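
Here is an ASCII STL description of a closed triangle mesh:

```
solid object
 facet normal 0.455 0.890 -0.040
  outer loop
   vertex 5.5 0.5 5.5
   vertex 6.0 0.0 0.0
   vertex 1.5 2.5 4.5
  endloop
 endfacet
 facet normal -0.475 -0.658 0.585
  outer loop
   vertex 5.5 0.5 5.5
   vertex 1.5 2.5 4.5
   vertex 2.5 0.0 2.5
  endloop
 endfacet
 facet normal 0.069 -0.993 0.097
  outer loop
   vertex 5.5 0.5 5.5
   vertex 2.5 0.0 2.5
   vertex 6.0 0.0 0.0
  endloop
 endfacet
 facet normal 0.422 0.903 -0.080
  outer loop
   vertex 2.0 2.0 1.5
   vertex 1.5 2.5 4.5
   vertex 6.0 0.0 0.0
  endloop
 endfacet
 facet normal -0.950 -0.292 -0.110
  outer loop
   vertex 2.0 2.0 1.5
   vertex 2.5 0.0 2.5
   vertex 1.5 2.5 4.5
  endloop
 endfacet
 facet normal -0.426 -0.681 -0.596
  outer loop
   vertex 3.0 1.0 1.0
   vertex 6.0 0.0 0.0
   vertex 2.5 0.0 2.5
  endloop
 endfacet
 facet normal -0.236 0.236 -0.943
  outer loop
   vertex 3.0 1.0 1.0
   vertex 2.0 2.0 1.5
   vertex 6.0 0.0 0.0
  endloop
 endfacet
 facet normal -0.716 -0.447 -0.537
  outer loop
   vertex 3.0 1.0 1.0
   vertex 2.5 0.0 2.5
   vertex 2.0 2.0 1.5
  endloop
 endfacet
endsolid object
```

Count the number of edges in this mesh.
12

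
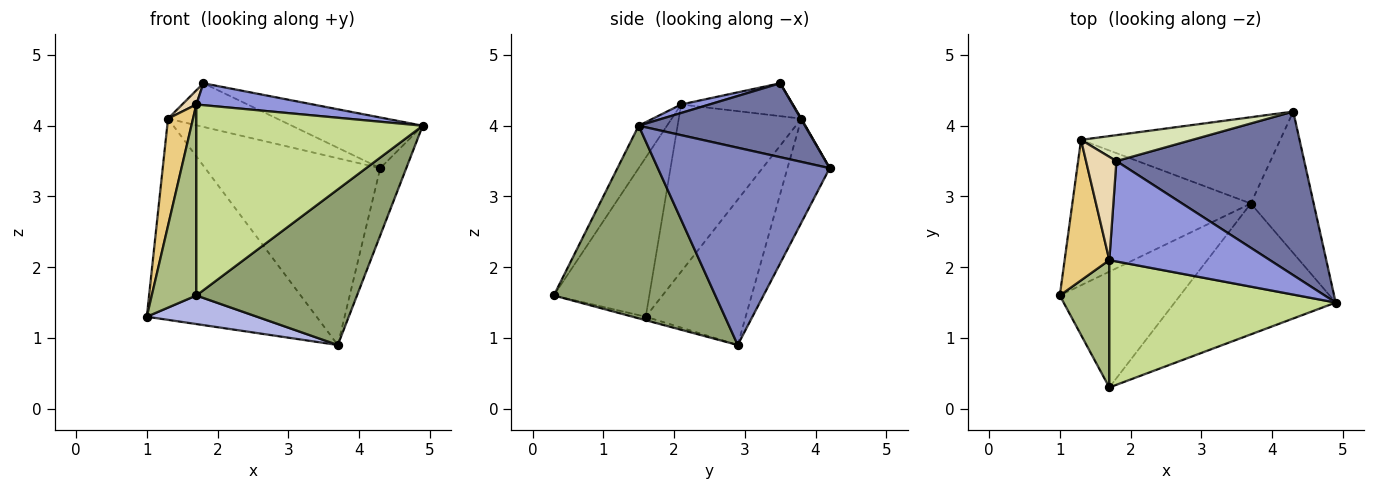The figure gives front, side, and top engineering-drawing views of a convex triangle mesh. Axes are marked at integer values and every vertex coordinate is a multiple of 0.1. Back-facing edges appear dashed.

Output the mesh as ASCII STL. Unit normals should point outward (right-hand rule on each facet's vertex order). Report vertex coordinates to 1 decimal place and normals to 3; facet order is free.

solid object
 facet normal 0.352 0.277 0.894
  outer loop
   vertex 1.8 3.5 4.6
   vertex 4.9 1.5 4.0
   vertex 4.3 4.2 3.4
  endloop
 endfacet
 facet normal 0.943 0.143 -0.301
  outer loop
   vertex 3.7 2.9 0.9
   vertex 4.3 4.2 3.4
   vertex 4.9 1.5 4.0
  endloop
 endfacet
 facet normal 0.052 -0.213 0.976
  outer loop
   vertex 1.7 2.1 4.3
   vertex 4.9 1.5 4.0
   vertex 1.8 3.5 4.6
  endloop
 endfacet
 facet normal -0.029 -0.239 -0.971
  outer loop
   vertex 1.7 0.3 1.6
   vertex 1.0 1.6 1.3
   vertex 3.7 2.9 0.9
  endloop
 endfacet
 facet normal 0.610 -0.607 -0.510
  outer loop
   vertex 1.7 0.3 1.6
   vertex 3.7 2.9 0.9
   vertex 4.9 1.5 4.0
  endloop
 endfacet
 facet normal -0.872 -0.407 0.271
  outer loop
   vertex 1.7 0.3 1.6
   vertex 1.7 2.1 4.3
   vertex 1.0 1.6 1.3
  endloop
 endfacet
 facet normal -0.103 -0.828 0.552
  outer loop
   vertex 1.7 0.3 1.6
   vertex 4.9 1.5 4.0
   vertex 1.7 2.1 4.3
  endloop
 endfacet
 facet normal 0.005 0.860 0.511
  outer loop
   vertex 1.3 3.8 4.1
   vertex 1.8 3.5 4.6
   vertex 4.3 4.2 3.4
  endloop
 endfacet
 facet normal -0.214 0.887 -0.410
  outer loop
   vertex 1.3 3.8 4.1
   vertex 4.3 4.2 3.4
   vertex 3.7 2.9 0.9
  endloop
 endfacet
 facet normal -0.431 0.732 -0.529
  outer loop
   vertex 1.3 3.8 4.1
   vertex 3.7 2.9 0.9
   vertex 1.0 1.6 1.3
  endloop
 endfacet
 facet normal -0.948 -0.193 0.253
  outer loop
   vertex 1.3 3.8 4.1
   vertex 1.0 1.6 1.3
   vertex 1.7 2.1 4.3
  endloop
 endfacet
 facet normal -0.731 -0.093 0.676
  outer loop
   vertex 1.3 3.8 4.1
   vertex 1.7 2.1 4.3
   vertex 1.8 3.5 4.6
  endloop
 endfacet
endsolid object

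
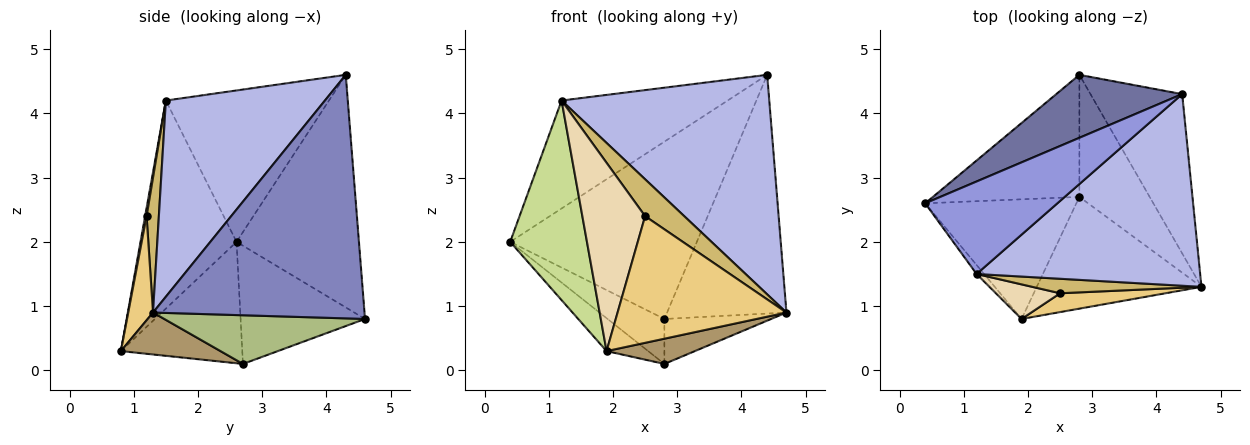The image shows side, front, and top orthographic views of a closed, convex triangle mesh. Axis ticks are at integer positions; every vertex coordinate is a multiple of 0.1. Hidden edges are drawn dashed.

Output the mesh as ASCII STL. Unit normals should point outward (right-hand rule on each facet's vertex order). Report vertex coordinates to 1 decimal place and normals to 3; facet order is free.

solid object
 facet normal -0.526 0.802 0.285
  outer loop
   vertex 2.8 4.6 0.8
   vertex 0.4 2.6 2.0
   vertex 4.4 4.3 4.6
  endloop
 endfacet
 facet normal 0.828 0.467 -0.312
  outer loop
   vertex 2.8 4.6 0.8
   vertex 4.4 4.3 4.6
   vertex 4.7 1.3 0.9
  endloop
 endfacet
 facet normal -0.598 0.609 0.522
  outer loop
   vertex 1.2 1.5 4.2
   vertex 4.4 4.3 4.6
   vertex 0.4 2.6 2.0
  endloop
 endfacet
 facet normal 0.500 -0.653 0.570
  outer loop
   vertex 1.2 1.5 4.2
   vertex 4.7 1.3 0.9
   vertex 4.4 4.3 4.6
  endloop
 endfacet
 facet normal -0.604 0.276 -0.748
  outer loop
   vertex 2.8 2.7 0.1
   vertex 0.4 2.6 2.0
   vertex 2.8 4.6 0.8
  endloop
 endfacet
 facet normal 0.545 0.290 -0.787
  outer loop
   vertex 2.8 2.7 0.1
   vertex 2.8 4.6 0.8
   vertex 4.7 1.3 0.9
  endloop
 endfacet
 facet normal -0.781 -0.624 -0.028
  outer loop
   vertex 1.9 0.8 0.3
   vertex 1.2 1.5 4.2
   vertex 0.4 2.6 2.0
  endloop
 endfacet
 facet normal -0.612 0.210 -0.762
  outer loop
   vertex 1.9 0.8 0.3
   vertex 0.4 2.6 2.0
   vertex 2.8 2.7 0.1
  endloop
 endfacet
 facet normal 0.241 -0.214 -0.947
  outer loop
   vertex 1.9 0.8 0.3
   vertex 2.8 2.7 0.1
   vertex 4.7 1.3 0.9
  endloop
 endfacet
 facet normal 0.280 -0.893 0.351
  outer loop
   vertex 2.5 1.2 2.4
   vertex 4.7 1.3 0.9
   vertex 1.2 1.5 4.2
  endloop
 endfacet
 facet normal 0.144 -0.979 0.145
  outer loop
   vertex 2.5 1.2 2.4
   vertex 1.9 0.8 0.3
   vertex 4.7 1.3 0.9
  endloop
 endfacet
 facet normal 0.023 -0.983 0.181
  outer loop
   vertex 2.5 1.2 2.4
   vertex 1.2 1.5 4.2
   vertex 1.9 0.8 0.3
  endloop
 endfacet
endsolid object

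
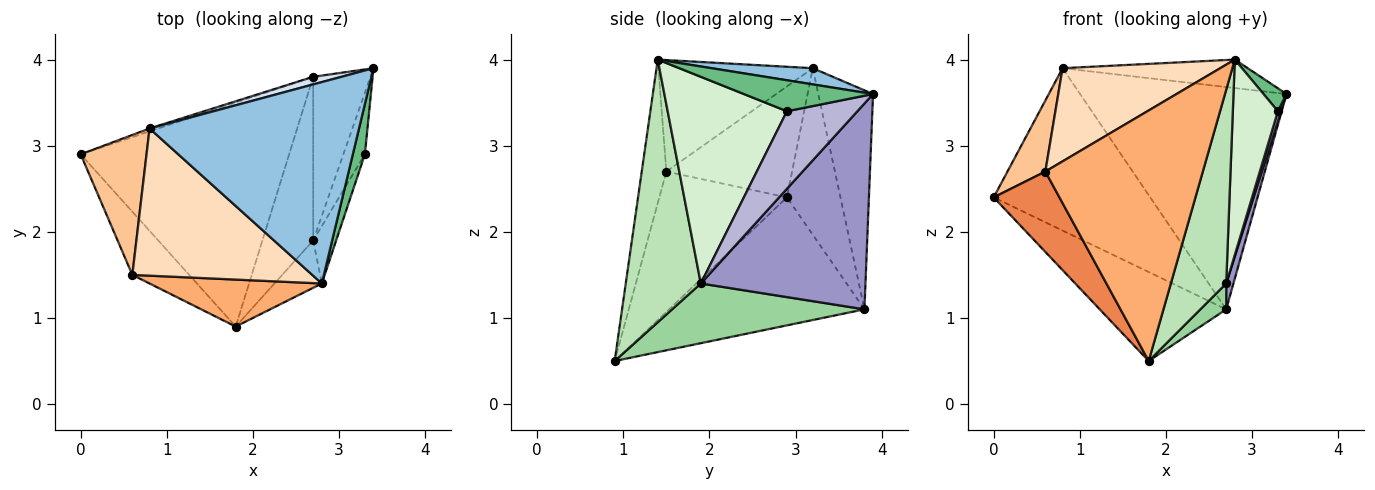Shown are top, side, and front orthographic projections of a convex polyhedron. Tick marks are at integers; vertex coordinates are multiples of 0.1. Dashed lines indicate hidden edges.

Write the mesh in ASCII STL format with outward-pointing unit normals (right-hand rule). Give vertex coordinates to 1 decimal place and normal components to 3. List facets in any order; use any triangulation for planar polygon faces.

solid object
 facet normal -0.496 0.321 -0.807
  outer loop
   vertex 2.7 3.8 1.1
   vertex 1.8 0.9 0.5
   vertex 0.0 2.9 2.4
  endloop
 endfacet
 facet normal 0.076 0.140 0.987
  outer loop
   vertex 0.8 3.2 3.9
   vertex 2.8 1.4 4.0
   vertex 3.4 3.9 3.6
  endloop
 endfacet
 facet normal -0.323 0.946 -0.017
  outer loop
   vertex 0.8 3.2 3.9
   vertex 2.7 3.8 1.1
   vertex 0.0 2.9 2.4
  endloop
 endfacet
 facet normal -0.256 0.966 0.033
  outer loop
   vertex 0.8 3.2 3.9
   vertex 3.4 3.9 3.6
   vertex 2.7 3.8 1.1
  endloop
 endfacet
 facet normal -0.836 -0.431 -0.339
  outer loop
   vertex 0.6 1.5 2.7
   vertex 0.0 2.9 2.4
   vertex 1.8 0.9 0.5
  endloop
 endfacet
 facet normal -0.152 -0.971 0.182
  outer loop
   vertex 0.6 1.5 2.7
   vertex 1.8 0.9 0.5
   vertex 2.8 1.4 4.0
  endloop
 endfacet
 facet normal -0.832 -0.251 0.494
  outer loop
   vertex 0.6 1.5 2.7
   vertex 0.8 3.2 3.9
   vertex 0.0 2.9 2.4
  endloop
 endfacet
 facet normal -0.464 -0.474 0.749
  outer loop
   vertex 0.6 1.5 2.7
   vertex 2.8 1.4 4.0
   vertex 0.8 3.2 3.9
  endloop
 endfacet
 facet normal 0.919 -0.163 0.358
  outer loop
   vertex 3.3 2.9 3.4
   vertex 3.4 3.9 3.6
   vertex 2.8 1.4 4.0
  endloop
 endfacet
 facet normal 0.758 -0.102 -0.645
  outer loop
   vertex 2.7 1.9 1.4
   vertex 1.8 0.9 0.5
   vertex 2.7 3.8 1.1
  endloop
 endfacet
 facet normal 0.796 -0.587 -0.144
  outer loop
   vertex 2.7 1.9 1.4
   vertex 2.8 1.4 4.0
   vertex 1.8 0.9 0.5
  endloop
 endfacet
 facet normal 0.930 -0.352 -0.103
  outer loop
   vertex 2.7 1.9 1.4
   vertex 3.3 2.9 3.4
   vertex 2.8 1.4 4.0
  endloop
 endfacet
 facet normal 0.963 -0.042 -0.268
  outer loop
   vertex 2.7 1.9 1.4
   vertex 2.7 3.8 1.1
   vertex 3.4 3.9 3.6
  endloop
 endfacet
 facet normal 0.963 -0.043 -0.267
  outer loop
   vertex 2.7 1.9 1.4
   vertex 3.4 3.9 3.6
   vertex 3.3 2.9 3.4
  endloop
 endfacet
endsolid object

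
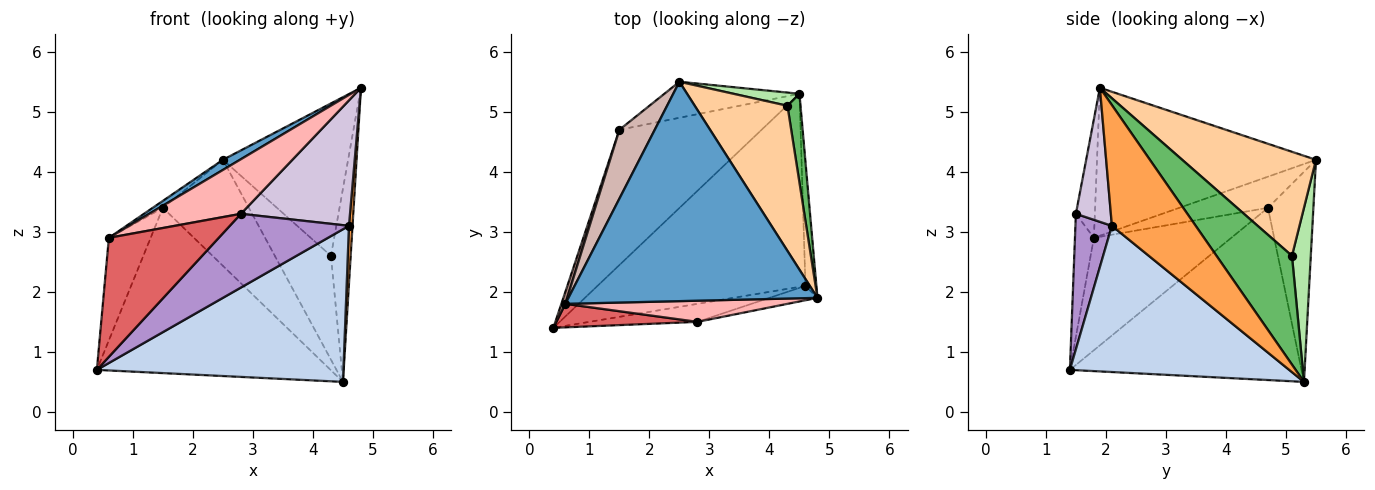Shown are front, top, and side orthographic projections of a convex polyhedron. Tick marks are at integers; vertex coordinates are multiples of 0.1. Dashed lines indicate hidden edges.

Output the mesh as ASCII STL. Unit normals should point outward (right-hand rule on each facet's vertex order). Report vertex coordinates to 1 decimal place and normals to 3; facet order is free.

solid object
 facet normal -0.510 -0.040 0.859
  outer loop
   vertex 0.6 1.8 2.9
   vertex 4.8 1.9 5.4
   vertex 2.5 5.5 4.2
  endloop
 endfacet
 facet normal 0.483 -0.543 -0.687
  outer loop
   vertex 4.6 2.1 3.1
   vertex 0.4 1.4 0.7
   vertex 4.5 5.3 0.5
  endloop
 endfacet
 facet normal 0.995 -0.042 -0.090
  outer loop
   vertex 4.6 2.1 3.1
   vertex 4.5 5.3 0.5
   vertex 4.8 1.9 5.4
  endloop
 endfacet
 facet normal 0.612 0.573 0.545
  outer loop
   vertex 4.3 5.1 2.6
   vertex 2.5 5.5 4.2
   vertex 4.8 1.9 5.4
  endloop
 endfacet
 facet normal 0.961 0.251 0.115
  outer loop
   vertex 4.3 5.1 2.6
   vertex 4.8 1.9 5.4
   vertex 4.5 5.3 0.5
  endloop
 endfacet
 facet normal 0.316 0.941 0.120
  outer loop
   vertex 4.3 5.1 2.6
   vertex 4.5 5.3 0.5
   vertex 2.5 5.5 4.2
  endloop
 endfacet
 facet normal -0.167 -0.967 0.191
  outer loop
   vertex 2.8 1.5 3.3
   vertex 0.6 1.8 2.9
   vertex 0.4 1.4 0.7
  endloop
 endfacet
 facet normal -0.189 -0.916 0.355
  outer loop
   vertex 2.8 1.5 3.3
   vertex 4.8 1.9 5.4
   vertex 0.6 1.8 2.9
  endloop
 endfacet
 facet normal 0.285 -0.931 -0.227
  outer loop
   vertex 2.8 1.5 3.3
   vertex 0.4 1.4 0.7
   vertex 4.6 2.1 3.1
  endloop
 endfacet
 facet normal 0.303 -0.947 -0.109
  outer loop
   vertex 2.8 1.5 3.3
   vertex 4.6 2.1 3.1
   vertex 4.8 1.9 5.4
  endloop
 endfacet
 facet normal -0.956 0.291 0.034
  outer loop
   vertex 1.5 4.7 3.4
   vertex 0.4 1.4 0.7
   vertex 0.6 1.8 2.9
  endloop
 endfacet
 facet normal -0.659 0.076 0.748
  outer loop
   vertex 1.5 4.7 3.4
   vertex 0.6 1.8 2.9
   vertex 2.5 5.5 4.2
  endloop
 endfacet
 facet normal -0.609 0.614 -0.503
  outer loop
   vertex 1.5 4.7 3.4
   vertex 4.5 5.3 0.5
   vertex 0.4 1.4 0.7
  endloop
 endfacet
 facet normal -0.447 0.847 -0.288
  outer loop
   vertex 1.5 4.7 3.4
   vertex 2.5 5.5 4.2
   vertex 4.5 5.3 0.5
  endloop
 endfacet
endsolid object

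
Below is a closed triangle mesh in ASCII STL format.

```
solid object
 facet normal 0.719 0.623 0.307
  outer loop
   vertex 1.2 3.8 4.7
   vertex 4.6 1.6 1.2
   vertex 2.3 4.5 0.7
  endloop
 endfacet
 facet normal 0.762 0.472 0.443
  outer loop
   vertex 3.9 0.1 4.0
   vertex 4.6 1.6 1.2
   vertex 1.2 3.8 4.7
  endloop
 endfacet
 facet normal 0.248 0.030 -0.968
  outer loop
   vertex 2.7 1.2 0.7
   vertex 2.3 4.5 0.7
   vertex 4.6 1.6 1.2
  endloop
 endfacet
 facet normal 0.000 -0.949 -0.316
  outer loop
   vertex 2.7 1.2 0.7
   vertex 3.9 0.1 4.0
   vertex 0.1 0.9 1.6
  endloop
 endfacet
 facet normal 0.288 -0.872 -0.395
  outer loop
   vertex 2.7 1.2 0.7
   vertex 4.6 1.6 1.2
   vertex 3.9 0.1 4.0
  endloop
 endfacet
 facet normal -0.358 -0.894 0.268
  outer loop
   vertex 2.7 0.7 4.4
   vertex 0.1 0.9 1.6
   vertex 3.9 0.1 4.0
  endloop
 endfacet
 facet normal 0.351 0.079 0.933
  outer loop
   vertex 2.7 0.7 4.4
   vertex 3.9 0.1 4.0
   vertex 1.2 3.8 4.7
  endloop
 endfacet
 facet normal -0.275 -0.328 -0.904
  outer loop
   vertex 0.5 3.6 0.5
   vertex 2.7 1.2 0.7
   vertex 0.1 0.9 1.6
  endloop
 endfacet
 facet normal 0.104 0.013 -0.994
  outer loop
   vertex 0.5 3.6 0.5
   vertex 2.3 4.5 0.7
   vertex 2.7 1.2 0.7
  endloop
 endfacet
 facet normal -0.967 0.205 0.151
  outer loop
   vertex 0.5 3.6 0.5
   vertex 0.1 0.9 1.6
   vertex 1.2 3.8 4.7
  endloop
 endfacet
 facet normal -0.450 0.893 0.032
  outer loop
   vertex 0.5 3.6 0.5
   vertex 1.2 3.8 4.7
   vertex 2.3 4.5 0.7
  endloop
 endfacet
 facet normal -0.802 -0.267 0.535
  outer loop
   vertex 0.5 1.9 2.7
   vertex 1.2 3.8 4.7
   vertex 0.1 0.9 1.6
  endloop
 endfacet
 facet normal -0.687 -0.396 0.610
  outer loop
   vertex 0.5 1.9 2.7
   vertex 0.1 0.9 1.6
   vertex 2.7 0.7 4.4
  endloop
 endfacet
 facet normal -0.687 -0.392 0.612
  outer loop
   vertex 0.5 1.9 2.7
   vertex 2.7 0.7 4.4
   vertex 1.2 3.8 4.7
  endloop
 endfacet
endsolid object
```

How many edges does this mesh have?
21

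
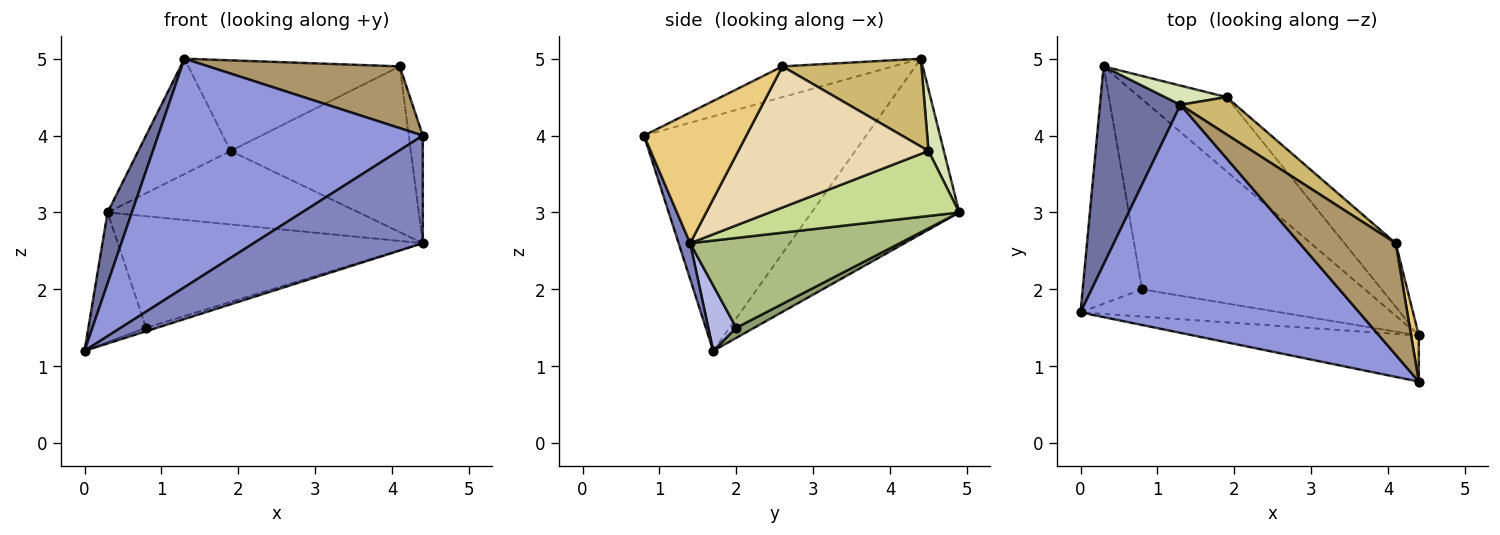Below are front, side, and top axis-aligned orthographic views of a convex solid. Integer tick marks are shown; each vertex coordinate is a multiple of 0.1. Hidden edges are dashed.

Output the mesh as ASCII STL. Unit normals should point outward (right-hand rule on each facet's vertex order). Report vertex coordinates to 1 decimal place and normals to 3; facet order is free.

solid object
 facet normal -0.899 -0.148 0.413
  outer loop
   vertex 1.3 4.4 5.0
   vertex 0.3 4.9 3.0
   vertex 0.0 1.7 1.2
  endloop
 endfacet
 facet normal 0.063 -0.917 -0.393
  outer loop
   vertex 4.4 0.8 4.0
   vertex 0.0 1.7 1.2
   vertex 4.4 1.4 2.6
  endloop
 endfacet
 facet normal -0.511 -0.609 0.607
  outer loop
   vertex 4.4 0.8 4.0
   vertex 1.3 4.4 5.0
   vertex 0.0 1.7 1.2
  endloop
 endfacet
 facet normal 0.308 0.121 -0.944
  outer loop
   vertex 0.8 2.0 1.5
   vertex 4.4 1.4 2.6
   vertex 0.0 1.7 1.2
  endloop
 endfacet
 facet normal 0.148 0.474 -0.868
  outer loop
   vertex 0.8 2.0 1.5
   vertex 0.0 1.7 1.2
   vertex 0.3 4.9 3.0
  endloop
 endfacet
 facet normal 0.329 0.478 -0.815
  outer loop
   vertex 0.8 2.0 1.5
   vertex 0.3 4.9 3.0
   vertex 4.4 1.4 2.6
  endloop
 endfacet
 facet normal 0.469 0.621 -0.628
  outer loop
   vertex 1.9 4.5 3.8
   vertex 4.4 1.4 2.6
   vertex 0.3 4.9 3.0
  endloop
 endfacet
 facet normal 0.162 0.973 0.162
  outer loop
   vertex 1.9 4.5 3.8
   vertex 0.3 4.9 3.0
   vertex 1.3 4.4 5.0
  endloop
 endfacet
 facet normal -0.270 -0.466 0.843
  outer loop
   vertex 4.1 2.6 4.9
   vertex 1.3 4.4 5.0
   vertex 4.4 0.8 4.0
  endloop
 endfacet
 facet normal 0.519 0.790 0.326
  outer loop
   vertex 4.1 2.6 4.9
   vertex 1.9 4.5 3.8
   vertex 1.3 4.4 5.0
  endloop
 endfacet
 facet normal 0.989 0.136 0.058
  outer loop
   vertex 4.1 2.6 4.9
   vertex 4.4 0.8 4.0
   vertex 4.4 1.4 2.6
  endloop
 endfacet
 facet normal 0.702 0.665 -0.255
  outer loop
   vertex 4.1 2.6 4.9
   vertex 4.4 1.4 2.6
   vertex 1.9 4.5 3.8
  endloop
 endfacet
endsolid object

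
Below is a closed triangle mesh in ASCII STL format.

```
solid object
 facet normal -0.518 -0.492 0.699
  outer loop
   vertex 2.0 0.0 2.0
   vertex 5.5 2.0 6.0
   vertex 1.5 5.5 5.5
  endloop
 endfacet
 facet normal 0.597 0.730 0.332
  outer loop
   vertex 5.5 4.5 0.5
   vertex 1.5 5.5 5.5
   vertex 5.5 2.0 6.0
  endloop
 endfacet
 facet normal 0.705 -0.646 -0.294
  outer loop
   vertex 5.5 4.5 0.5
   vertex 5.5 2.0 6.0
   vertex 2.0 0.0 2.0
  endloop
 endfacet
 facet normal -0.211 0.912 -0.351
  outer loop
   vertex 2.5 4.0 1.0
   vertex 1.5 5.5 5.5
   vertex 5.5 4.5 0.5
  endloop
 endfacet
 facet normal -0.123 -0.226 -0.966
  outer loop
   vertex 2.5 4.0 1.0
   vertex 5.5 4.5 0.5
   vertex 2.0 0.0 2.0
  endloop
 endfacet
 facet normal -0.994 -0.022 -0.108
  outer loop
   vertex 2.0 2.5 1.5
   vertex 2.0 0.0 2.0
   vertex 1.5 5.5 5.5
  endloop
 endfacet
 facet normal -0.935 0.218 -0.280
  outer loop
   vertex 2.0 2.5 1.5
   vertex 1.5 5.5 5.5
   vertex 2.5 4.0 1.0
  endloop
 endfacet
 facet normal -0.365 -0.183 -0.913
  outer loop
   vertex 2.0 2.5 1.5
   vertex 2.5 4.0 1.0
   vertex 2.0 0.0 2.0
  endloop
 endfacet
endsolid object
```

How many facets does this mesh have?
8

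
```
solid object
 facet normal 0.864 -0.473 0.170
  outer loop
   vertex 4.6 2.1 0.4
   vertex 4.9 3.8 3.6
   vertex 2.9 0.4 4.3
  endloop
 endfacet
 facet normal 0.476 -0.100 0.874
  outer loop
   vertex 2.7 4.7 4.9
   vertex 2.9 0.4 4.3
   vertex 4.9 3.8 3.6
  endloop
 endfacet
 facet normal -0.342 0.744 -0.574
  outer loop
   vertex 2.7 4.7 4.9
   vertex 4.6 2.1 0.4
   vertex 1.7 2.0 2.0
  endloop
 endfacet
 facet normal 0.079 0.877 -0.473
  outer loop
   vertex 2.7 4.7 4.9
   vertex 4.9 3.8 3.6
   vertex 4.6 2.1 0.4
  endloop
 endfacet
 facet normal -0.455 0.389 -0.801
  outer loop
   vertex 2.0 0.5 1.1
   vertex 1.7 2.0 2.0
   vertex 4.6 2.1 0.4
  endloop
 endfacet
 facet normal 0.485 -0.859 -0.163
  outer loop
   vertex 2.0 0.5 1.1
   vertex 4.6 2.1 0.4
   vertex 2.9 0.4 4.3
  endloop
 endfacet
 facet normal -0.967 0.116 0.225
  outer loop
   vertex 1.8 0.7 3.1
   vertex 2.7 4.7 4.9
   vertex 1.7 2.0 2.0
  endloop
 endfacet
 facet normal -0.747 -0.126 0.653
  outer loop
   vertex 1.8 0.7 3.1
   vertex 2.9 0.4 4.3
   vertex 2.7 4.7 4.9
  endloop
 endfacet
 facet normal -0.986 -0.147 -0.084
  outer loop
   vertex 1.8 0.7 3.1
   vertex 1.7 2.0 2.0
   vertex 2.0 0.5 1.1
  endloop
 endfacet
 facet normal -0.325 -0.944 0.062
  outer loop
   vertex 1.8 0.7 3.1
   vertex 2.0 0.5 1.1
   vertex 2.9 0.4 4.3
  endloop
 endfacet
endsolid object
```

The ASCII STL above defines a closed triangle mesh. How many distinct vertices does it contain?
7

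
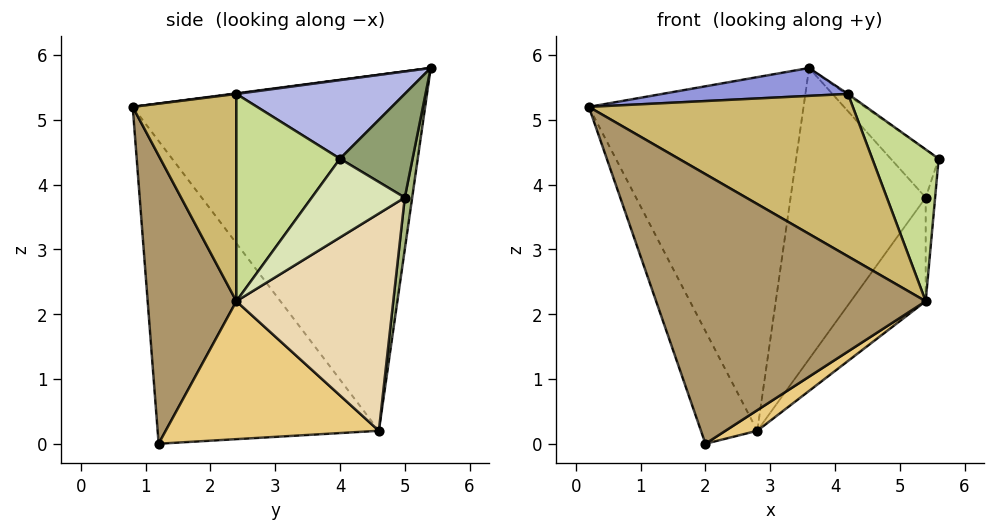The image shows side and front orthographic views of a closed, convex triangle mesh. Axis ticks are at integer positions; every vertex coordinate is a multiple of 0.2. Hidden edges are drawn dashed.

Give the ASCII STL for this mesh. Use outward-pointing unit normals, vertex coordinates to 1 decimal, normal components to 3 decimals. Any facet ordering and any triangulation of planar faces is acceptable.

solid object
 facet normal -0.806 0.592 0.031
  outer loop
   vertex 2.8 4.6 0.2
   vertex 0.2 0.8 5.2
   vertex 3.6 5.4 5.8
  endloop
 endfacet
 facet normal -0.924 0.235 -0.302
  outer loop
   vertex 2.8 4.6 0.2
   vertex 2.0 1.2 0.0
   vertex 0.2 0.8 5.2
  endloop
 endfacet
 facet normal 0.003 -0.132 0.991
  outer loop
   vertex 4.2 2.4 5.4
   vertex 3.6 5.4 5.8
   vertex 0.2 0.8 5.2
  endloop
 endfacet
 facet normal 0.576 0.006 0.817
  outer loop
   vertex 4.2 2.4 5.4
   vertex 5.6 4.0 4.4
   vertex 3.6 5.4 5.8
  endloop
 endfacet
 facet normal 0.703 0.464 0.539
  outer loop
   vertex 5.4 5.0 3.8
   vertex 3.6 5.4 5.8
   vertex 5.6 4.0 4.4
  endloop
 endfacet
 facet normal 0.054 0.987 -0.149
  outer loop
   vertex 5.4 5.0 3.8
   vertex 2.8 4.6 0.2
   vertex 3.6 5.4 5.8
  endloop
 endfacet
 facet normal 0.803 -0.514 0.301
  outer loop
   vertex 5.4 2.4 2.2
   vertex 5.6 4.0 4.4
   vertex 4.2 2.4 5.4
  endloop
 endfacet
 facet normal 0.982 0.099 -0.162
  outer loop
   vertex 5.4 2.4 2.2
   vertex 5.4 5.0 3.8
   vertex 5.6 4.0 4.4
  endloop
 endfacet
 facet normal 0.312 -0.949 0.035
  outer loop
   vertex 5.4 2.4 2.2
   vertex 0.2 0.8 5.2
   vertex 2.0 1.2 0.0
  endloop
 endfacet
 facet normal 0.362 -0.922 0.136
  outer loop
   vertex 5.4 2.4 2.2
   vertex 4.2 2.4 5.4
   vertex 0.2 0.8 5.2
  endloop
 endfacet
 facet normal 0.562 -0.084 -0.823
  outer loop
   vertex 5.4 2.4 2.2
   vertex 2.0 1.2 0.0
   vertex 2.8 4.6 0.2
  endloop
 endfacet
 facet normal 0.740 0.353 -0.573
  outer loop
   vertex 5.4 2.4 2.2
   vertex 2.8 4.6 0.2
   vertex 5.4 5.0 3.8
  endloop
 endfacet
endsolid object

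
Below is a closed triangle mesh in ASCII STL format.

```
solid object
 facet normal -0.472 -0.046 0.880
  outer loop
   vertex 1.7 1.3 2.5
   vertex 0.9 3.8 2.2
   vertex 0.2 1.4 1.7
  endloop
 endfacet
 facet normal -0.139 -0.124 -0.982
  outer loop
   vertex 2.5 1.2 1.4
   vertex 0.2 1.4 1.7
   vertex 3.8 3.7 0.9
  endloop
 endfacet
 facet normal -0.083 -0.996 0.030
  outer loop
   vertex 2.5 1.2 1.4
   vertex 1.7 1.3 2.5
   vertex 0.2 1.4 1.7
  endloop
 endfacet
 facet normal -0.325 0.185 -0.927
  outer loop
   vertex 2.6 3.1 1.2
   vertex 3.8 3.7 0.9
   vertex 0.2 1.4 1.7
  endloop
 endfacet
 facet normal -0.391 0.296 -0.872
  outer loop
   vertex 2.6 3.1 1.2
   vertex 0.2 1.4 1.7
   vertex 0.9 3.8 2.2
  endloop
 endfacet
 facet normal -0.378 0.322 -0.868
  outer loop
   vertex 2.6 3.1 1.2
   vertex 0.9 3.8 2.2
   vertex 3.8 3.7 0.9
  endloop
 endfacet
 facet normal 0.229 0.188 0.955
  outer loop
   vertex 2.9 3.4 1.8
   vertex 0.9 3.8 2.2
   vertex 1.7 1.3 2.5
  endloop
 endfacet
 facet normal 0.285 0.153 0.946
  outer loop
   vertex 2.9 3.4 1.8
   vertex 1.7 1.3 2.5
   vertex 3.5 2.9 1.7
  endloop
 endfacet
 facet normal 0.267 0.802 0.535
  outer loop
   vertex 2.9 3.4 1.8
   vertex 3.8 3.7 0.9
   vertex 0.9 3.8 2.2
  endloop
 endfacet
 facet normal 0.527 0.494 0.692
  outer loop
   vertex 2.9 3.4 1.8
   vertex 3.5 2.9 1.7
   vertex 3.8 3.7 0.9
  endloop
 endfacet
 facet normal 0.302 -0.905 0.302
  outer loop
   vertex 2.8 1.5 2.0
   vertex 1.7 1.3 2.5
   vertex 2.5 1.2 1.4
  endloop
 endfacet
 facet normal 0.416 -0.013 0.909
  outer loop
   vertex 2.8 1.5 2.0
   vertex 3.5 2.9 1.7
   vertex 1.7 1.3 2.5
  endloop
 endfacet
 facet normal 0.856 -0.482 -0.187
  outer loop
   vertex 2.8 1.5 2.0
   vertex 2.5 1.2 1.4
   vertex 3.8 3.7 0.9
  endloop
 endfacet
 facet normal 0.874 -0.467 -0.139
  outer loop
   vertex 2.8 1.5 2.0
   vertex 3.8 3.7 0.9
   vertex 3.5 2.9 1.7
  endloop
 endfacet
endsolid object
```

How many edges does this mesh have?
21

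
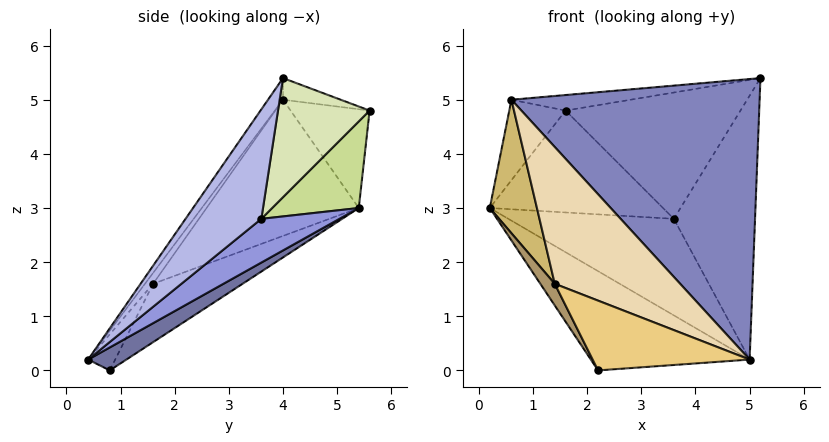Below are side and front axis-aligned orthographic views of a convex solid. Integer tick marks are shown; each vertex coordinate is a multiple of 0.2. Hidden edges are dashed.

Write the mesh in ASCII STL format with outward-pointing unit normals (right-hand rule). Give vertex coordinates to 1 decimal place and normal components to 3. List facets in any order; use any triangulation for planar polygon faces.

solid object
 facet normal 0.140 0.583 -0.800
  outer loop
   vertex 5.0 0.4 0.2
   vertex 2.2 0.8 0.0
   vertex 0.2 5.4 3.0
  endloop
 endfacet
 facet normal -0.050 -0.820 0.570
  outer loop
   vertex 0.6 4.0 5.0
   vertex 5.0 0.4 0.2
   vertex 5.2 4.0 5.4
  endloop
 endfacet
 facet normal 0.320 0.678 -0.662
  outer loop
   vertex 3.6 3.6 2.8
   vertex 5.0 0.4 0.2
   vertex 0.2 5.4 3.0
  endloop
 endfacet
 facet normal 0.602 0.645 -0.470
  outer loop
   vertex 3.6 3.6 2.8
   vertex 5.2 4.0 5.4
   vertex 5.0 0.4 0.2
  endloop
 endfacet
 facet normal -0.708 0.504 0.495
  outer loop
   vertex 1.6 5.6 4.8
   vertex 0.2 5.4 3.0
   vertex 0.6 4.0 5.0
  endloop
 endfacet
 facet normal -0.085 0.176 0.981
  outer loop
   vertex 1.6 5.6 4.8
   vertex 0.6 4.0 5.0
   vertex 5.2 4.0 5.4
  endloop
 endfacet
 facet normal 0.408 0.816 -0.408
  outer loop
   vertex 1.6 5.6 4.8
   vertex 3.6 3.6 2.8
   vertex 0.2 5.4 3.0
  endloop
 endfacet
 facet normal 0.428 0.816 -0.389
  outer loop
   vertex 1.6 5.6 4.8
   vertex 5.2 4.0 5.4
   vertex 3.6 3.6 2.8
  endloop
 endfacet
 facet normal -0.912 -0.147 -0.383
  outer loop
   vertex 1.4 1.6 1.6
   vertex 0.2 5.4 3.0
   vertex 2.2 0.8 0.0
  endloop
 endfacet
 facet normal -0.955 -0.296 -0.016
  outer loop
   vertex 1.4 1.6 1.6
   vertex 0.6 4.0 5.0
   vertex 0.2 5.4 3.0
  endloop
 endfacet
 facet normal -0.157 -0.913 0.378
  outer loop
   vertex 1.4 1.6 1.6
   vertex 2.2 0.8 0.0
   vertex 5.0 0.4 0.2
  endloop
 endfacet
 facet normal -0.053 -0.822 0.567
  outer loop
   vertex 1.4 1.6 1.6
   vertex 5.0 0.4 0.2
   vertex 0.6 4.0 5.0
  endloop
 endfacet
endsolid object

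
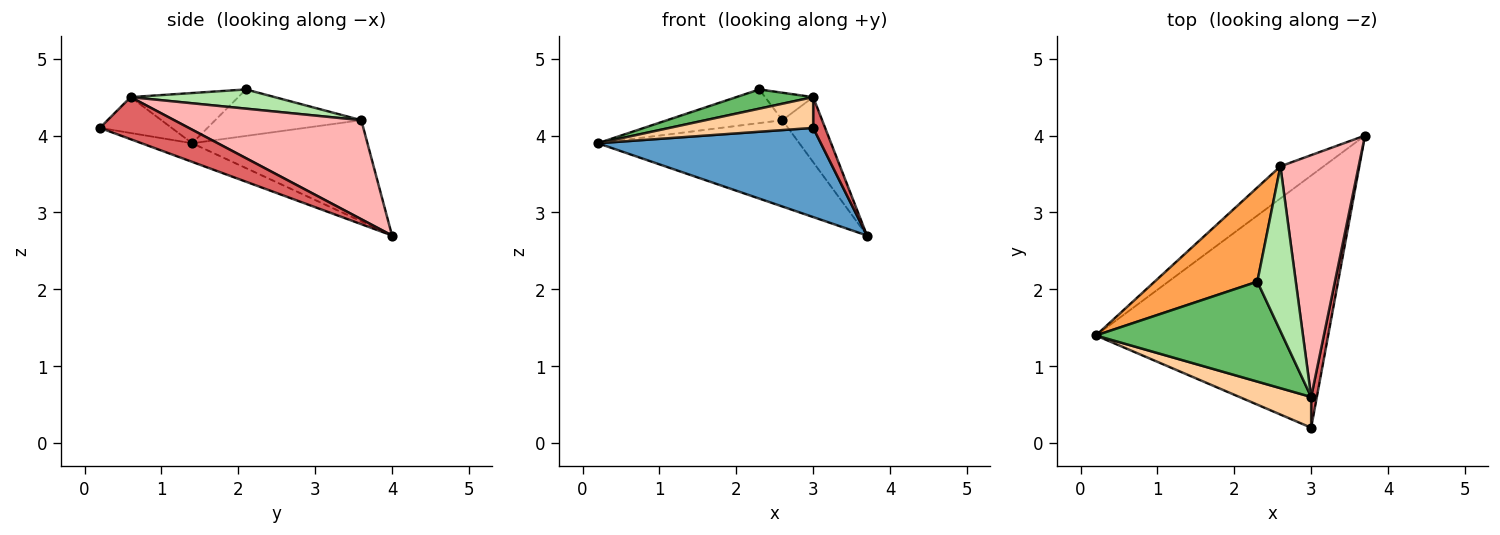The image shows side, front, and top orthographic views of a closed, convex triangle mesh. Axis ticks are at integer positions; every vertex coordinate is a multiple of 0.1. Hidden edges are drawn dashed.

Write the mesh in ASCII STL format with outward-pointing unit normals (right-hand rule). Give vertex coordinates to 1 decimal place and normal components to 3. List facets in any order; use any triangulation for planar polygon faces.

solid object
 facet normal -0.075 -0.332 -0.940
  outer loop
   vertex 3.0 0.2 4.1
   vertex 0.2 1.4 3.9
   vertex 3.7 4.0 2.7
  endloop
 endfacet
 facet normal -0.632 0.726 -0.270
  outer loop
   vertex 2.6 3.6 4.2
   vertex 3.7 4.0 2.7
   vertex 0.2 1.4 3.9
  endloop
 endfacet
 facet normal -0.392 0.309 0.866
  outer loop
   vertex 2.6 3.6 4.2
   vertex 0.2 1.4 3.9
   vertex 2.3 2.1 4.6
  endloop
 endfacet
 facet normal -0.333 -0.667 0.667
  outer loop
   vertex 3.0 0.6 4.5
   vertex 0.2 1.4 3.9
   vertex 3.0 0.2 4.1
  endloop
 endfacet
 facet normal -0.256 -0.183 0.949
  outer loop
   vertex 3.0 0.6 4.5
   vertex 2.3 2.1 4.6
   vertex 0.2 1.4 3.9
  endloop
 endfacet
 facet normal 0.442 0.147 0.885
  outer loop
   vertex 3.0 0.6 4.5
   vertex 2.6 3.6 4.2
   vertex 2.3 2.1 4.6
  endloop
 endfacet
 facet normal 0.982 -0.132 0.132
  outer loop
   vertex 3.0 0.6 4.5
   vertex 3.0 0.2 4.1
   vertex 3.7 4.0 2.7
  endloop
 endfacet
 facet normal 0.774 0.164 0.611
  outer loop
   vertex 3.0 0.6 4.5
   vertex 3.7 4.0 2.7
   vertex 2.6 3.6 4.2
  endloop
 endfacet
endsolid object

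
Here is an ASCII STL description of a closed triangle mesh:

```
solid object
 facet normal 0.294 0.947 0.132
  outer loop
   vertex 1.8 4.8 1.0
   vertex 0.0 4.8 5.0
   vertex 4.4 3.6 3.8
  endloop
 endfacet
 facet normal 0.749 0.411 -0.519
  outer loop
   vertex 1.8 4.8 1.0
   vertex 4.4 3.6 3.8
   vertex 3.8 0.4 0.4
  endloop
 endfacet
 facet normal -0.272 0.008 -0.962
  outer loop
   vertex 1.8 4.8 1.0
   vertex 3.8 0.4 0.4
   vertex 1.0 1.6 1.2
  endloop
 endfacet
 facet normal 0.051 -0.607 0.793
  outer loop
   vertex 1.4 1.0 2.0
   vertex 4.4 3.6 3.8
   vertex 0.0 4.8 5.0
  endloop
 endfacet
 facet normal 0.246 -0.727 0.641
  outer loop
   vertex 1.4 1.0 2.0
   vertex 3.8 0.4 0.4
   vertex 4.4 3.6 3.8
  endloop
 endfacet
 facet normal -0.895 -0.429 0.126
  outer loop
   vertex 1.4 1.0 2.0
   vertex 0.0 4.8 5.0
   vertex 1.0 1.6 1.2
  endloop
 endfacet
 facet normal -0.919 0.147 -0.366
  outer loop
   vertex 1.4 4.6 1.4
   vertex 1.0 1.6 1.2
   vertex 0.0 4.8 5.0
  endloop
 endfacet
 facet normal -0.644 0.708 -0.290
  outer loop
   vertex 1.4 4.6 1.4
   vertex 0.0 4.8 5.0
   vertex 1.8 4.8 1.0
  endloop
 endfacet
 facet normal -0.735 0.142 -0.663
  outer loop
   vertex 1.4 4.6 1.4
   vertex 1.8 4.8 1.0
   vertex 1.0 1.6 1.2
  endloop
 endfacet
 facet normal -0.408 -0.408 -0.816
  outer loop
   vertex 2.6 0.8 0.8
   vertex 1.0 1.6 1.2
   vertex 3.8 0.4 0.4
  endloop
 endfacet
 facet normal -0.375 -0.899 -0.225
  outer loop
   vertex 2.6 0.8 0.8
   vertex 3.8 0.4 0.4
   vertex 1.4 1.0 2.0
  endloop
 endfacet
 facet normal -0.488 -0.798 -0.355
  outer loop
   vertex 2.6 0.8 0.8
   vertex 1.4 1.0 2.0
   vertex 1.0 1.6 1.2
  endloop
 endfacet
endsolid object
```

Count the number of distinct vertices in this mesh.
8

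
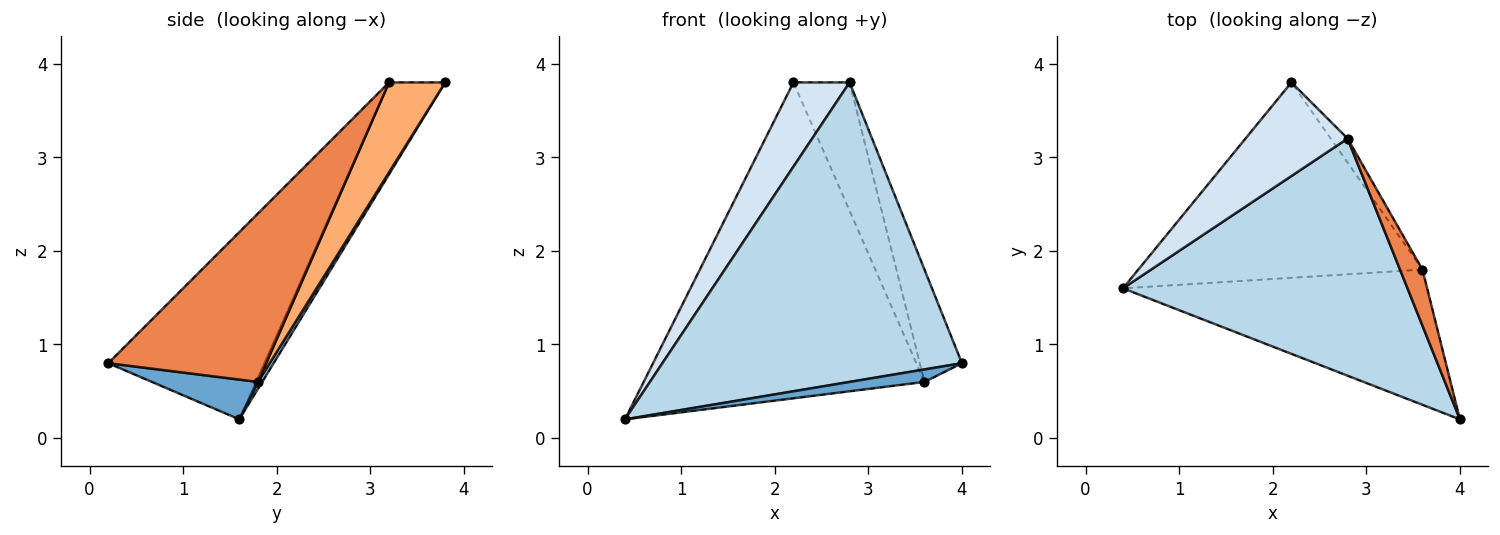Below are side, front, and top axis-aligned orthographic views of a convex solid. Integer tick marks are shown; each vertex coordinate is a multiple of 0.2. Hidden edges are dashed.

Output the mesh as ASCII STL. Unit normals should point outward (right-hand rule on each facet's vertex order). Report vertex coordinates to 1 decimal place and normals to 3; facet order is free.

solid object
 facet normal 0.129 -0.091 -0.987
  outer loop
   vertex 3.6 1.8 0.6
   vertex 4.0 0.2 0.8
   vertex 0.4 1.6 0.2
  endloop
 endfacet
 facet normal 0.013 0.850 -0.526
  outer loop
   vertex 3.6 1.8 0.6
   vertex 0.4 1.6 0.2
   vertex 2.2 3.8 3.8
  endloop
 endfacet
 facet normal -0.378 -0.726 0.575
  outer loop
   vertex 2.8 3.2 3.8
   vertex 0.4 1.6 0.2
   vertex 4.0 0.2 0.8
  endloop
 endfacet
 facet normal -0.556 -0.556 0.618
  outer loop
   vertex 2.8 3.2 3.8
   vertex 2.2 3.8 3.8
   vertex 0.4 1.6 0.2
  endloop
 endfacet
 facet normal 0.958 0.256 0.128
  outer loop
   vertex 2.8 3.2 3.8
   vertex 4.0 0.2 0.8
   vertex 3.6 1.8 0.6
  endloop
 endfacet
 facet normal 0.701 0.701 -0.131
  outer loop
   vertex 2.8 3.2 3.8
   vertex 3.6 1.8 0.6
   vertex 2.2 3.8 3.8
  endloop
 endfacet
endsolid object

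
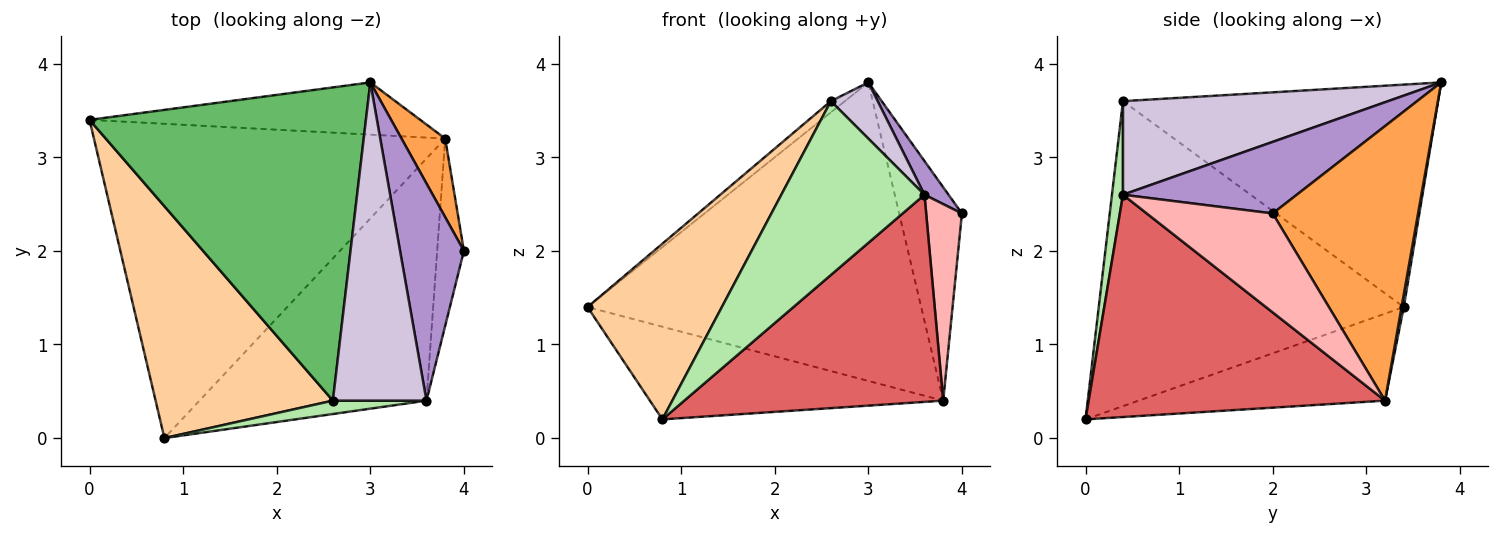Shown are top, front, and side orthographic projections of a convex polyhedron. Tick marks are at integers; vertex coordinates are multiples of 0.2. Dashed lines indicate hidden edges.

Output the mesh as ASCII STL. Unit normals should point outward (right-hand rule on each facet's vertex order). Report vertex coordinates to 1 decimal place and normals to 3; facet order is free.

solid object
 facet normal -0.231 0.275 -0.933
  outer loop
   vertex 3.8 3.2 0.4
   vertex 0.8 0.0 0.2
   vertex 0.0 3.4 1.4
  endloop
 endfacet
 facet normal 0.007 0.985 -0.172
  outer loop
   vertex 3.8 3.2 0.4
   vertex 0.0 3.4 1.4
   vertex 3.0 3.8 3.8
  endloop
 endfacet
 facet normal 0.908 0.392 0.145
  outer loop
   vertex 3.8 3.2 0.4
   vertex 3.0 3.8 3.8
   vertex 4.0 2.0 2.4
  endloop
 endfacet
 facet normal -0.808 -0.356 0.470
  outer loop
   vertex 2.6 0.4 3.6
   vertex 0.0 3.4 1.4
   vertex 0.8 0.0 0.2
  endloop
 endfacet
 facet normal -0.627 0.028 0.779
  outer loop
   vertex 2.6 0.4 3.6
   vertex 3.0 3.8 3.8
   vertex 0.0 3.4 1.4
  endloop
 endfacet
 facet normal 0.076 -0.994 0.076
  outer loop
   vertex 3.6 0.4 2.6
   vertex 2.6 0.4 3.6
   vertex 0.8 0.0 0.2
  endloop
 endfacet
 facet normal 0.597 -0.522 -0.610
  outer loop
   vertex 3.6 0.4 2.6
   vertex 0.8 0.0 0.2
   vertex 3.8 3.2 0.4
  endloop
 endfacet
 facet normal 0.931 -0.264 -0.252
  outer loop
   vertex 3.6 0.4 2.6
   vertex 3.8 3.2 0.4
   vertex 4.0 2.0 2.4
  endloop
 endfacet
 facet normal 0.742 -0.103 0.662
  outer loop
   vertex 3.6 0.4 2.6
   vertex 4.0 2.0 2.4
   vertex 3.0 3.8 3.8
  endloop
 endfacet
 facet normal 0.702 -0.124 0.702
  outer loop
   vertex 3.6 0.4 2.6
   vertex 3.0 3.8 3.8
   vertex 2.6 0.4 3.6
  endloop
 endfacet
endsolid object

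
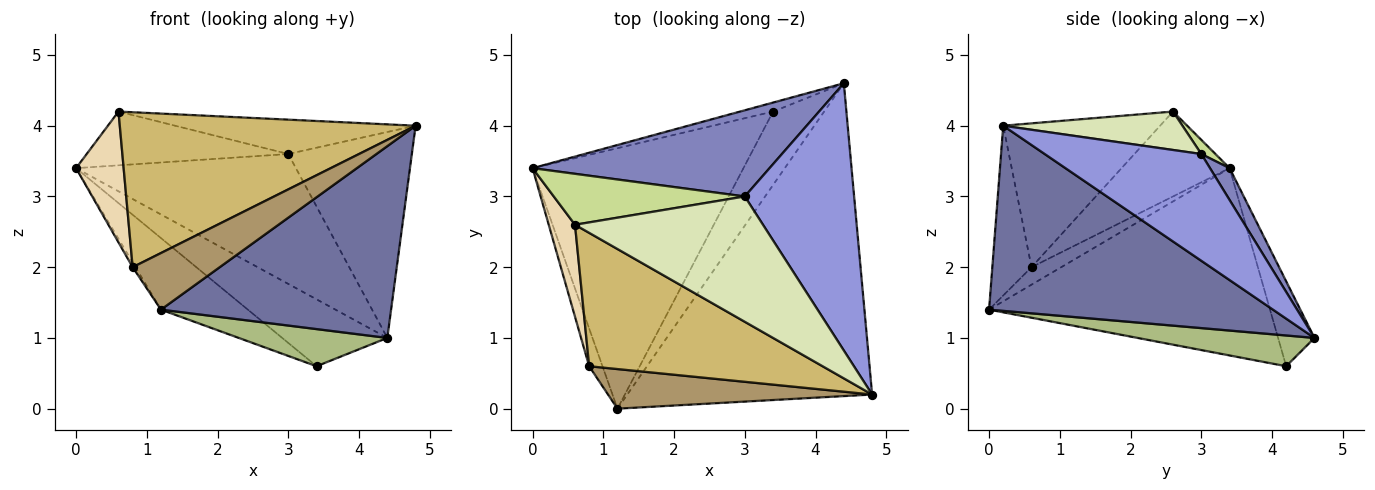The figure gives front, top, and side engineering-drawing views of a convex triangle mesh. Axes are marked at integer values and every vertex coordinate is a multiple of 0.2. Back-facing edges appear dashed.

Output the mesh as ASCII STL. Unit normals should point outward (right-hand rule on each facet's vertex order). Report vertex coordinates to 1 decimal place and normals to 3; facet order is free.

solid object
 facet normal 0.542 -0.439 -0.717
  outer loop
   vertex 1.2 0.0 1.4
   vertex 4.4 4.6 1.0
   vertex 4.8 0.2 4.0
  endloop
 endfacet
 facet normal 0.074 0.831 0.551
  outer loop
   vertex 3.0 3.0 3.6
   vertex 4.4 4.6 1.0
   vertex 0.0 3.4 3.4
  endloop
 endfacet
 facet normal 0.612 0.483 0.627
  outer loop
   vertex 3.0 3.0 3.6
   vertex 4.8 0.2 4.0
   vertex 4.4 4.6 1.0
  endloop
 endfacet
 facet normal -0.324 0.937 -0.126
  outer loop
   vertex 3.4 4.2 0.6
   vertex 0.0 3.4 3.4
   vertex 4.4 4.6 1.0
  endloop
 endfacet
 facet normal -0.650 0.201 -0.732
  outer loop
   vertex 3.4 4.2 0.6
   vertex 1.2 0.0 1.4
   vertex 0.0 3.4 3.4
  endloop
 endfacet
 facet normal 0.473 -0.398 -0.786
  outer loop
   vertex 3.4 4.2 0.6
   vertex 4.4 4.6 1.0
   vertex 1.2 0.0 1.4
  endloop
 endfacet
 facet normal 0.051 0.725 0.687
  outer loop
   vertex 0.6 2.6 4.2
   vertex 3.0 3.0 3.6
   vertex 0.0 3.4 3.4
  endloop
 endfacet
 facet normal 0.193 0.259 0.946
  outer loop
   vertex 0.6 2.6 4.2
   vertex 4.8 0.2 4.0
   vertex 3.0 3.0 3.6
  endloop
 endfacet
 facet normal -0.346 -0.769 0.538
  outer loop
   vertex 0.8 0.6 2.0
   vertex 1.2 0.0 1.4
   vertex 4.8 0.2 4.0
  endloop
 endfacet
 facet normal -0.373 -0.703 0.605
  outer loop
   vertex 0.8 0.6 2.0
   vertex 4.8 0.2 4.0
   vertex 0.6 2.6 4.2
  endloop
 endfacet
 facet normal -0.793 0.076 -0.604
  outer loop
   vertex 0.8 0.6 2.0
   vertex 0.0 3.4 3.4
   vertex 1.2 0.0 1.4
  endloop
 endfacet
 facet normal -0.881 -0.388 0.273
  outer loop
   vertex 0.8 0.6 2.0
   vertex 0.6 2.6 4.2
   vertex 0.0 3.4 3.4
  endloop
 endfacet
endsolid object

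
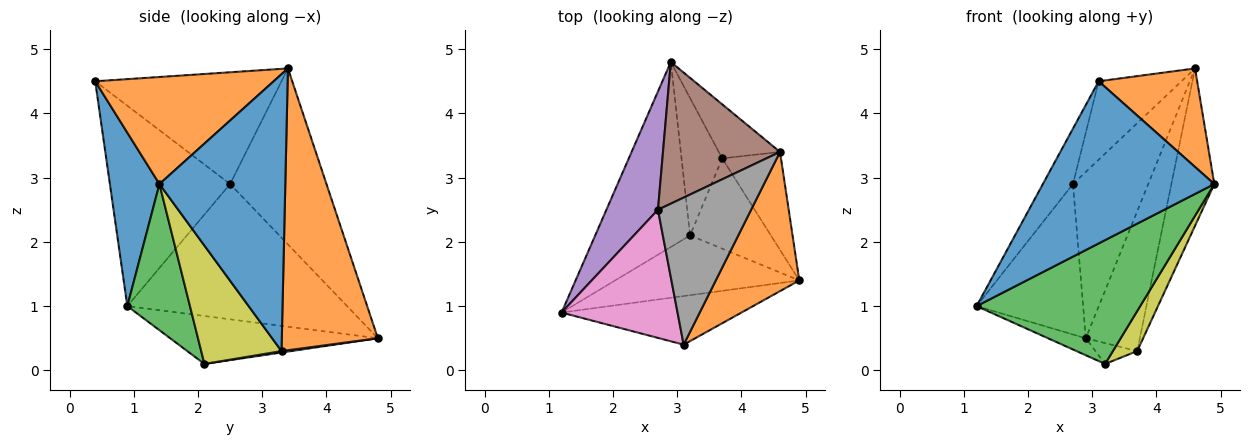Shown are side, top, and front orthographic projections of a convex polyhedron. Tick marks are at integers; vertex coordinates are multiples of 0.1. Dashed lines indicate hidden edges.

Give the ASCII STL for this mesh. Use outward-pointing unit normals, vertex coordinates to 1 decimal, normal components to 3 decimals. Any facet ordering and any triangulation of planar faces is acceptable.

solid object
 facet normal 0.267 -0.923 -0.277
  outer loop
   vertex 3.1 0.4 4.5
   vertex 1.2 0.9 1.0
   vertex 4.9 1.4 2.9
  endloop
 endfacet
 facet normal 0.723 -0.399 0.564
  outer loop
   vertex 3.1 0.4 4.5
   vertex 4.9 1.4 2.9
   vertex 4.6 3.4 4.7
  endloop
 endfacet
 facet normal 0.326 -0.851 -0.411
  outer loop
   vertex 3.2 2.1 0.1
   vertex 4.9 1.4 2.9
   vertex 1.2 0.9 1.0
  endloop
 endfacet
 facet normal -0.449 0.082 -0.890
  outer loop
   vertex 3.2 2.1 0.1
   vertex 1.2 0.9 1.0
   vertex 2.9 4.8 0.5
  endloop
 endfacet
 facet normal -0.851 0.413 0.324
  outer loop
   vertex 2.7 2.5 2.9
   vertex 2.9 4.8 0.5
   vertex 1.2 0.9 1.0
  endloop
 endfacet
 facet normal -0.698 0.545 0.464
  outer loop
   vertex 2.7 2.5 2.9
   vertex 4.6 3.4 4.7
   vertex 2.9 4.8 0.5
  endloop
 endfacet
 facet normal -0.846 0.212 0.489
  outer loop
   vertex 2.7 2.5 2.9
   vertex 1.2 0.9 1.0
   vertex 3.1 0.4 4.5
  endloop
 endfacet
 facet normal -0.727 0.323 0.606
  outer loop
   vertex 2.7 2.5 2.9
   vertex 3.1 0.4 4.5
   vertex 4.6 3.4 4.7
  endloop
 endfacet
 facet normal 0.801 -0.243 -0.547
  outer loop
   vertex 3.7 3.3 0.3
   vertex 4.9 1.4 2.9
   vertex 3.2 2.1 0.1
  endloop
 endfacet
 facet normal 0.035 0.150 -0.988
  outer loop
   vertex 3.7 3.3 0.3
   vertex 3.2 2.1 0.1
   vertex 2.9 4.8 0.5
  endloop
 endfacet
 facet normal 0.928 0.316 -0.197
  outer loop
   vertex 3.7 3.3 0.3
   vertex 4.6 3.4 4.7
   vertex 4.9 1.4 2.9
  endloop
 endfacet
 facet normal 0.856 0.482 -0.186
  outer loop
   vertex 3.7 3.3 0.3
   vertex 2.9 4.8 0.5
   vertex 4.6 3.4 4.7
  endloop
 endfacet
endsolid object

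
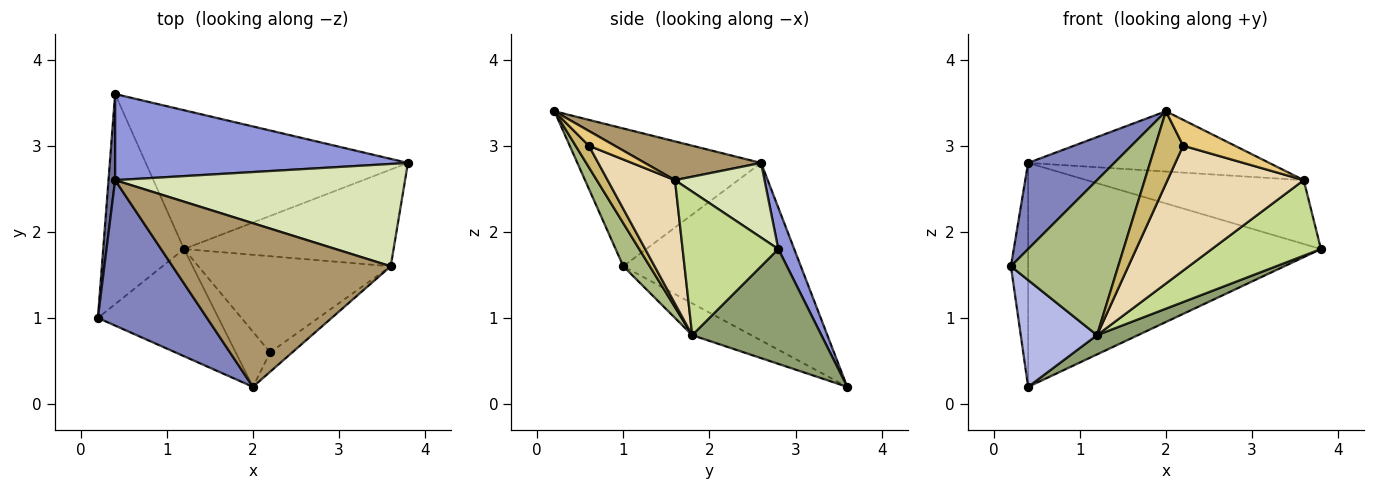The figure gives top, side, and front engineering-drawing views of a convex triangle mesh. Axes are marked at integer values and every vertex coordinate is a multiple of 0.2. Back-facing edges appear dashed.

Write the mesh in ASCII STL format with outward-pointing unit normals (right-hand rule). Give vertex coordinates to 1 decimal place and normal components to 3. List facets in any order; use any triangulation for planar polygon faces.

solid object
 facet normal -0.995 0.096 0.037
  outer loop
   vertex 0.4 2.6 2.8
   vertex 0.4 3.6 0.2
   vertex 0.2 1.0 1.6
  endloop
 endfacet
 facet normal -0.736 -0.345 0.583
  outer loop
   vertex 0.4 2.6 2.8
   vertex 0.2 1.0 1.6
   vertex 2.0 0.2 3.4
  endloop
 endfacet
 facet normal 0.051 0.932 0.359
  outer loop
   vertex 0.4 2.6 2.8
   vertex 3.8 2.8 1.8
   vertex 0.4 3.6 0.2
  endloop
 endfacet
 facet normal -0.331 -0.428 -0.841
  outer loop
   vertex 1.2 1.8 0.8
   vertex 0.2 1.0 1.6
   vertex 0.4 3.6 0.2
  endloop
 endfacet
 facet normal 0.398 -0.126 -0.909
  outer loop
   vertex 1.2 1.8 0.8
   vertex 0.4 3.6 0.2
   vertex 3.8 2.8 1.8
  endloop
 endfacet
 facet normal 0.199 -0.806 -0.557
  outer loop
   vertex 1.2 1.8 0.8
   vertex 2.0 0.2 3.4
   vertex 0.2 1.0 1.6
  endloop
 endfacet
 facet normal 0.475 -0.542 -0.694
  outer loop
   vertex 3.6 1.6 2.6
   vertex 1.2 1.8 0.8
   vertex 3.8 2.8 1.8
  endloop
 endfacet
 facet normal 0.213 0.517 0.829
  outer loop
   vertex 3.6 1.6 2.6
   vertex 3.8 2.8 1.8
   vertex 0.4 2.6 2.8
  endloop
 endfacet
 facet normal 0.164 0.341 0.926
  outer loop
   vertex 3.6 1.6 2.6
   vertex 0.4 2.6 2.8
   vertex 2.0 0.2 3.4
  endloop
 endfacet
 facet normal 0.354 -0.744 -0.567
  outer loop
   vertex 2.2 0.6 3.0
   vertex 2.0 0.2 3.4
   vertex 1.2 1.8 0.8
  endloop
 endfacet
 facet normal 0.371 -0.743 -0.557
  outer loop
   vertex 2.2 0.6 3.0
   vertex 3.6 1.6 2.6
   vertex 2.0 0.2 3.4
  endloop
 endfacet
 facet normal 0.365 -0.738 -0.568
  outer loop
   vertex 2.2 0.6 3.0
   vertex 1.2 1.8 0.8
   vertex 3.6 1.6 2.6
  endloop
 endfacet
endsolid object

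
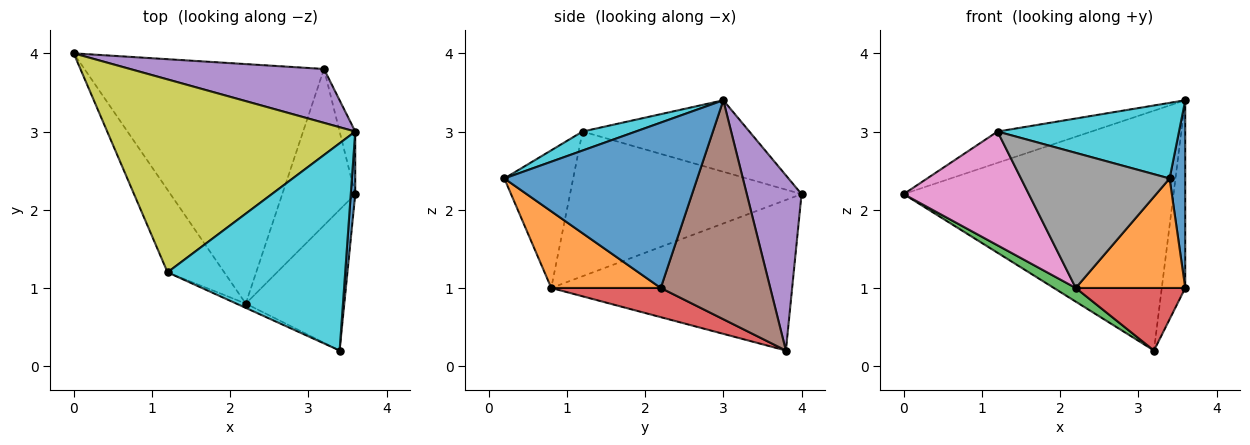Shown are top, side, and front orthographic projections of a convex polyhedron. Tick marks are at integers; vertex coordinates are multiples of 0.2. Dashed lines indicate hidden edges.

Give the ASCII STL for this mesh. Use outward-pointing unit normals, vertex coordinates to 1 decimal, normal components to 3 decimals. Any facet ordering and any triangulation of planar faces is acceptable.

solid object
 facet normal 0.996 -0.081 0.027
  outer loop
   vertex 3.6 3.0 3.4
   vertex 3.4 0.2 2.4
   vertex 3.6 2.2 1.0
  endloop
 endfacet
 facet normal 0.523 -0.523 -0.673
  outer loop
   vertex 2.2 0.8 1.0
   vertex 3.6 2.2 1.0
   vertex 3.4 0.2 2.4
  endloop
 endfacet
 facet normal -0.532 -0.048 -0.846
  outer loop
   vertex 3.2 3.8 0.2
   vertex 2.2 0.8 1.0
   vertex 0.0 4.0 2.2
  endloop
 endfacet
 facet normal 0.348 -0.348 -0.870
  outer loop
   vertex 3.2 3.8 0.2
   vertex 3.6 2.2 1.0
   vertex 2.2 0.8 1.0
  endloop
 endfacet
 facet normal 0.194 0.957 0.215
  outer loop
   vertex 3.2 3.8 0.2
   vertex 0.0 4.0 2.2
   vertex 3.6 3.0 3.4
  endloop
 endfacet
 facet normal 0.975 0.209 -0.070
  outer loop
   vertex 3.2 3.8 0.2
   vertex 3.6 3.0 3.4
   vertex 3.6 2.2 1.0
  endloop
 endfacet
 facet normal -0.832 -0.450 -0.326
  outer loop
   vertex 1.2 1.2 3.0
   vertex 0.0 4.0 2.2
   vertex 2.2 0.8 1.0
  endloop
 endfacet
 facet normal -0.420 -0.907 -0.029
  outer loop
   vertex 1.2 1.2 3.0
   vertex 2.2 0.8 1.0
   vertex 3.4 0.2 2.4
  endloop
 endfacet
 facet normal -0.274 0.154 0.949
  outer loop
   vertex 1.2 1.2 3.0
   vertex 3.6 3.0 3.4
   vertex 0.0 4.0 2.2
  endloop
 endfacet
 facet normal 0.100 -0.341 0.935
  outer loop
   vertex 1.2 1.2 3.0
   vertex 3.4 0.2 2.4
   vertex 3.6 3.0 3.4
  endloop
 endfacet
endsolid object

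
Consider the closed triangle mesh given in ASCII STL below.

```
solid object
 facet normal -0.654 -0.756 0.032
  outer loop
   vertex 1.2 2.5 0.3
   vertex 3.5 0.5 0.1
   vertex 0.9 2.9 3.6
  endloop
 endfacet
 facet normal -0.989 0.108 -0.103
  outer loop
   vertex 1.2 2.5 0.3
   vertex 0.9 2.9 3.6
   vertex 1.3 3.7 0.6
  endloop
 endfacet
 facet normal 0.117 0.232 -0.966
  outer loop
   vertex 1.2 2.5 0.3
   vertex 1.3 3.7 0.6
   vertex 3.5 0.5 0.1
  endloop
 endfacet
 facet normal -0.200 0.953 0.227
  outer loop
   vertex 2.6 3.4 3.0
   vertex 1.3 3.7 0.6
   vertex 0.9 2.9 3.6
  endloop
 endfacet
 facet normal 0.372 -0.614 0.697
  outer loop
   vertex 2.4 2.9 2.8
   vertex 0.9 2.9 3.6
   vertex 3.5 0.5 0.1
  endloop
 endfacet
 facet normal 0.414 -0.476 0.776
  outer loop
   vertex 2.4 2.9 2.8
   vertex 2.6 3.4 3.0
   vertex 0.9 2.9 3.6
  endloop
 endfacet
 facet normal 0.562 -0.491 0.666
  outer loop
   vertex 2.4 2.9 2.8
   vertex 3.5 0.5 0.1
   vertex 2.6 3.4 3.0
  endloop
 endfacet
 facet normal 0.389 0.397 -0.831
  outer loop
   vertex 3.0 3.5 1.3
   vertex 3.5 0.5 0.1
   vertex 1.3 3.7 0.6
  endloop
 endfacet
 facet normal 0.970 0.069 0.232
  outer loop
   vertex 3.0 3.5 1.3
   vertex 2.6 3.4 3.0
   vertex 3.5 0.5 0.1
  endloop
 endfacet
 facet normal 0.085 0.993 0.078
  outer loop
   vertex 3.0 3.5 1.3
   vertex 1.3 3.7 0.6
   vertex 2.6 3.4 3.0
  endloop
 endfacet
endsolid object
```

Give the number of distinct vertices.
7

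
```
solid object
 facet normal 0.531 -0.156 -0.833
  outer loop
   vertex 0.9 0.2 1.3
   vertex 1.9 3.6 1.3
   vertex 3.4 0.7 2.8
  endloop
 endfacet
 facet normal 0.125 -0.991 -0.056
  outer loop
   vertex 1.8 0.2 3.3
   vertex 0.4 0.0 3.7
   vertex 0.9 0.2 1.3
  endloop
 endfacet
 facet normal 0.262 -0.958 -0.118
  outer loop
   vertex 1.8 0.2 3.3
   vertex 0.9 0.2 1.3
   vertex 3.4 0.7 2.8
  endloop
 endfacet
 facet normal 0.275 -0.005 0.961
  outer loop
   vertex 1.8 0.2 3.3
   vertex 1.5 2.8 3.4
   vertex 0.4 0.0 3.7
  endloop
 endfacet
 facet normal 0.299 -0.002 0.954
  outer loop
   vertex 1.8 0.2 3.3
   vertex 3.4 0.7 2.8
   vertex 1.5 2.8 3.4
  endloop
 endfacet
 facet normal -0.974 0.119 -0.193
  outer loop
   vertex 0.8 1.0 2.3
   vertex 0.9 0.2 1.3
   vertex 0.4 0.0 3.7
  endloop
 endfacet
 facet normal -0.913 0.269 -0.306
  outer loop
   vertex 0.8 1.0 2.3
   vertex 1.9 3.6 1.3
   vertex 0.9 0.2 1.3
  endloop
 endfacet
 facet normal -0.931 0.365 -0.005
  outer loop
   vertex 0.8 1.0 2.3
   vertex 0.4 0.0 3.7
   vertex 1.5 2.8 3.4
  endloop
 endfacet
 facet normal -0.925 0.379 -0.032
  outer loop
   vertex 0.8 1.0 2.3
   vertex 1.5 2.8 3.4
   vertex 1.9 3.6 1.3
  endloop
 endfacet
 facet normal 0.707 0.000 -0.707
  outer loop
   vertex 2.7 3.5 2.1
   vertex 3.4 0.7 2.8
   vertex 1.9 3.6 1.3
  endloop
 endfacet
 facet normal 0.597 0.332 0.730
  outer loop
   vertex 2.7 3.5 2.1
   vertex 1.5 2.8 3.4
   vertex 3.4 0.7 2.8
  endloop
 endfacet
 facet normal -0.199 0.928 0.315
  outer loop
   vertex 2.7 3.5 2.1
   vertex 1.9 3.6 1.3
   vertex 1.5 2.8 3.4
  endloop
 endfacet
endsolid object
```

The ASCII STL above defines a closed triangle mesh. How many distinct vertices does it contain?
8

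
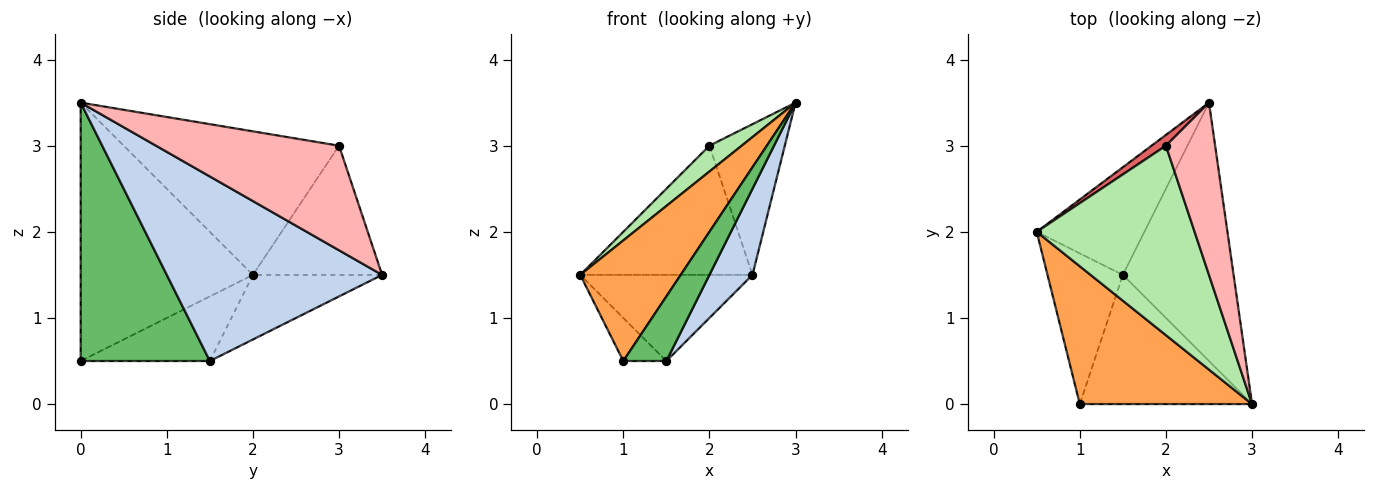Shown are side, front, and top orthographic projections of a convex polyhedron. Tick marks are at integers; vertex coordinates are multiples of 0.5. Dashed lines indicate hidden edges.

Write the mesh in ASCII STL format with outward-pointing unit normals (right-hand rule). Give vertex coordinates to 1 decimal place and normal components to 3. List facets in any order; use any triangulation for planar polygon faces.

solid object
 facet normal -0.424 0.566 -0.707
  outer loop
   vertex 1.5 1.5 0.5
   vertex 0.5 2.0 1.5
   vertex 2.5 3.5 1.5
  endloop
 endfacet
 facet normal 0.845 -0.169 -0.507
  outer loop
   vertex 1.5 1.5 0.5
   vertex 2.5 3.5 1.5
   vertex 3.0 0.0 3.5
  endloop
 endfacet
 facet normal -0.749 -0.437 0.499
  outer loop
   vertex 1.0 0.0 0.5
   vertex 3.0 0.0 3.5
   vertex 0.5 2.0 1.5
  endloop
 endfacet
 facet normal -0.636 0.212 -0.742
  outer loop
   vertex 1.0 0.0 0.5
   vertex 0.5 2.0 1.5
   vertex 1.5 1.5 0.5
  endloop
 endfacet
 facet normal 0.802 -0.267 -0.535
  outer loop
   vertex 1.0 0.0 0.5
   vertex 1.5 1.5 0.5
   vertex 3.0 0.0 3.5
  endloop
 endfacet
 facet normal -0.669 -0.100 0.736
  outer loop
   vertex 2.0 3.0 3.0
   vertex 0.5 2.0 1.5
   vertex 3.0 0.0 3.5
  endloop
 endfacet
 facet normal -0.599 0.798 0.067
  outer loop
   vertex 2.0 3.0 3.0
   vertex 2.5 3.5 1.5
   vertex 0.5 2.0 1.5
  endloop
 endfacet
 facet normal 0.848 0.349 0.399
  outer loop
   vertex 2.0 3.0 3.0
   vertex 3.0 0.0 3.5
   vertex 2.5 3.5 1.5
  endloop
 endfacet
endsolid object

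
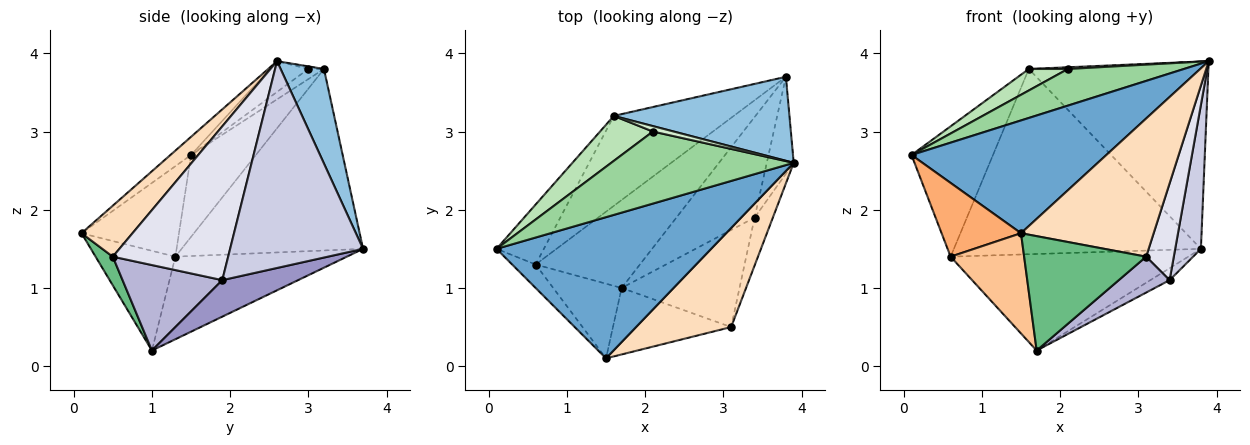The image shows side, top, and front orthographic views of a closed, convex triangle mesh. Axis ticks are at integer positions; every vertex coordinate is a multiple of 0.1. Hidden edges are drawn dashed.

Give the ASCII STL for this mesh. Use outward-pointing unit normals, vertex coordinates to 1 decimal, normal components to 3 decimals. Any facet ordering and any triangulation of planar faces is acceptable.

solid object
 facet normal -0.066 -0.623 0.780
  outer loop
   vertex 1.5 0.1 1.7
   vertex 3.9 2.6 3.9
   vertex 0.1 1.5 2.7
  endloop
 endfacet
 facet normal 0.215 0.891 0.399
  outer loop
   vertex 1.6 3.2 3.8
   vertex 3.9 2.6 3.9
   vertex 3.8 3.7 1.5
  endloop
 endfacet
 facet normal -0.471 0.652 -0.594
  outer loop
   vertex 0.6 1.3 1.4
   vertex 3.8 3.7 1.5
   vertex 1.7 1.0 0.2
  endloop
 endfacet
 facet normal -0.586 0.736 -0.339
  outer loop
   vertex 0.6 1.3 1.4
   vertex 0.1 1.5 2.7
   vertex 1.6 3.2 3.8
  endloop
 endfacet
 facet normal -0.551 0.750 -0.364
  outer loop
   vertex 0.6 1.3 1.4
   vertex 1.6 3.2 3.8
   vertex 3.8 3.7 1.5
  endloop
 endfacet
 facet normal -0.760 -0.619 -0.197
  outer loop
   vertex 0.6 1.3 1.4
   vertex 1.5 0.1 1.7
   vertex 0.1 1.5 2.7
  endloop
 endfacet
 facet normal -0.656 -0.605 -0.451
  outer loop
   vertex 0.6 1.3 1.4
   vertex 1.7 1.0 0.2
   vertex 1.5 0.1 1.7
  endloop
 endfacet
 facet normal 0.298 -0.776 0.556
  outer loop
   vertex 3.1 0.5 1.4
   vertex 3.9 2.6 3.9
   vertex 1.5 0.1 1.7
  endloop
 endfacet
 facet normal 0.121 -0.858 -0.499
  outer loop
   vertex 3.1 0.5 1.4
   vertex 1.5 0.1 1.7
   vertex 1.7 1.0 0.2
  endloop
 endfacet
 facet normal -0.149 -0.448 0.881
  outer loop
   vertex 2.1 3.0 3.8
   vertex 0.1 1.5 2.7
   vertex 3.9 2.6 3.9
  endloop
 endfacet
 facet normal -0.170 -0.425 0.889
  outer loop
   vertex 2.1 3.0 3.8
   vertex 1.6 3.2 3.8
   vertex 0.1 1.5 2.7
  endloop
 endfacet
 facet normal -0.118 -0.296 0.948
  outer loop
   vertex 2.1 3.0 3.8
   vertex 3.9 2.6 3.9
   vertex 1.6 3.2 3.8
  endloop
 endfacet
 facet normal 0.420 0.107 -0.901
  outer loop
   vertex 3.4 1.9 1.1
   vertex 1.7 1.0 0.2
   vertex 3.8 3.7 1.5
  endloop
 endfacet
 facet normal 0.562 -0.287 -0.776
  outer loop
   vertex 3.4 1.9 1.1
   vertex 3.1 0.5 1.4
   vertex 1.7 1.0 0.2
  endloop
 endfacet
 facet normal 0.974 -0.188 -0.127
  outer loop
   vertex 3.4 1.9 1.1
   vertex 3.8 3.7 1.5
   vertex 3.9 2.6 3.9
  endloop
 endfacet
 facet normal 0.966 -0.232 -0.115
  outer loop
   vertex 3.4 1.9 1.1
   vertex 3.9 2.6 3.9
   vertex 3.1 0.5 1.4
  endloop
 endfacet
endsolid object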